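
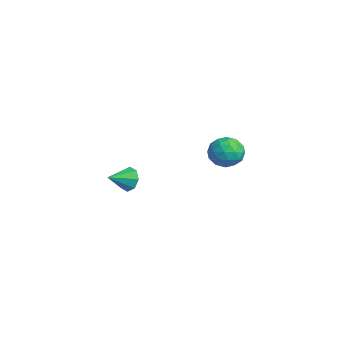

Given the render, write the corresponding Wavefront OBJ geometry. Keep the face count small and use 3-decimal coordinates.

v 0.483 -3.155 -0.178
v 0.847 -3.341 -0.843
v 0.817 -4.345 0.338
v 1.209 -3.071 -0.452
v 1.146 -2.849 0.098
v 0.695 -2.807 0.487
v 0.12 -2.968 0.487
v -0.242 -3.239 0.096
v -0.179 -3.46 -0.454
v 0.272 -3.502 -0.843
v -3.436 3.287 -1.798
v -2.72 4.049 -1.611
v -2.94 2.471 -0.369
v -2.224 3.233 -0.182
v -3.261 3.446 -0.096
v -3.568 3.95 -0.979
v -2.092 2.57 -1.001
v -2.399 3.074 -1.884
v -1.89 3.606 -1.118
v -2.612 4.147 -0.559
v -3.048 2.373 -1.421
v -3.77 2.914 -0.862
v -3.121 3.74 -1.83
v -2.539 2.78 -0.15
v -3.148 2.905 -0.099
v -2.728 3.353 0.01
v -3.62 3.681 -1.458
v -3.199 4.129 -1.348
v -3.517 3.775 -0.458
v -2.461 2.391 -0.632
v -2.04 2.839 -0.522
v -2.932 3.167 -1.99
v -2.512 3.615 -1.881
v -2.143 2.745 -1.522
v -2.213 3.927 -1.43
v -1.921 3.448 -0.591
v -1.844 3.058 -1.072
v -2.024 3.354 -1.591
v -2.638 4.245 -1.102
v -2.346 3.766 -0.262
v -2.956 3.891 -0.211
v -3.136 4.187 -0.73
v -2.15 3.985 -0.812
v -3.314 2.754 -1.718
v -3.022 2.275 -0.878
v -2.524 2.333 -1.25
v -2.704 2.629 -1.769
v -3.739 3.072 -1.389
v -3.447 2.593 -0.55
v -3.636 3.166 -0.389
v -3.816 3.462 -0.908
v -3.51 2.535 -1.168
f 2 1 4
f 2 4 3
f 4 1 5
f 4 5 3
f 5 1 6
f 5 6 3
f 6 1 7
f 6 7 3
f 7 1 8
f 7 8 3
f 8 1 9
f 8 9 3
f 9 1 10
f 9 10 3
f 10 1 2
f 10 2 3
f 11 48 27
f 48 22 51
f 27 51 16
f 48 51 27
f 11 27 23
f 27 16 28
f 23 28 12
f 27 28 23
f 11 23 32
f 23 12 33
f 32 33 18
f 23 33 32
f 11 32 44
f 32 18 47
f 44 47 21
f 32 47 44
f 11 44 48
f 44 21 52
f 48 52 22
f 44 52 48
f 12 28 39
f 28 16 42
f 39 42 20
f 28 42 39
f 16 51 29
f 51 22 50
f 29 50 15
f 51 50 29
f 22 52 49
f 52 21 45
f 49 45 13
f 52 45 49
f 21 47 46
f 47 18 34
f 46 34 17
f 47 34 46
f 18 33 38
f 33 12 35
f 38 35 19
f 33 35 38
f 14 40 26
f 40 20 41
f 26 41 15
f 40 41 26
f 14 26 24
f 26 15 25
f 24 25 13
f 26 25 24
f 14 24 31
f 24 13 30
f 31 30 17
f 24 30 31
f 14 31 36
f 31 17 37
f 36 37 19
f 31 37 36
f 14 36 40
f 36 19 43
f 40 43 20
f 36 43 40
f 15 41 29
f 41 20 42
f 29 42 16
f 41 42 29
f 13 25 49
f 25 15 50
f 49 50 22
f 25 50 49
f 17 30 46
f 30 13 45
f 46 45 21
f 30 45 46
f 19 37 38
f 37 17 34
f 38 34 18
f 37 34 38
f 20 43 39
f 43 19 35
f 39 35 12
f 43 35 39



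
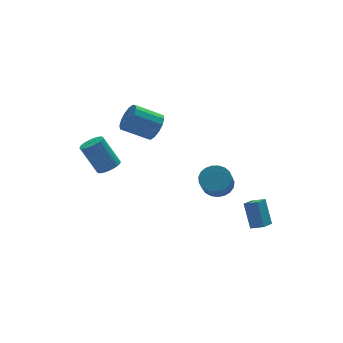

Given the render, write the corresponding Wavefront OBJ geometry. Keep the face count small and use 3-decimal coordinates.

v 2.402 -3.546 -3.855
v 2.445 -2.664 -2.425
v 3.186 -3.014 -4.206
v 3.228 -2.132 -2.776
v 2.932 -4.108 -3.524
v 2.974 -3.226 -2.094
v 3.715 -3.576 -3.875
v 3.758 -2.694 -2.445
v -2.911 3.239 -1.503
v -2.426 3.806 -1.576
v -3.104 4.609 0.149
v -3.589 4.041 0.223
v -2.66 3.912 -1.717
v -3.338 4.715 0.008
v -2.932 3.916 -1.825
v -3.61 4.718 -0.1
v -3.2 3.816 -1.885
v -3.878 4.618 -0.159
v -3.425 3.628 -1.886
v -4.103 4.431 -0.16
v -3.571 3.381 -1.829
v -4.249 4.184 -0.103
v -3.617 3.113 -1.722
v -4.295 3.915 0.004
v -3.555 2.863 -1.581
v -4.234 3.666 0.144
v -3.396 2.671 -1.429
v -4.074 3.474 0.296
v -3.162 2.565 -1.288
v -3.84 3.368 0.437
v -2.89 2.562 -1.18
v -3.568 3.364 0.545
v -2.622 2.662 -1.121
v -3.3 3.464 0.605
v -2.397 2.849 -1.12
v -3.075 3.652 0.606
v -2.251 3.096 -1.177
v -2.929 3.899 0.549
v -2.205 3.365 -1.284
v -2.883 4.167 0.442
v -2.266 3.614 -1.424
v -2.945 4.417 0.301
v 0.602 -3.131 0.098
v 1.314 -2.889 0.575
v 0.869 -3.408 1.5
v 0.158 -3.649 1.022
v 1.086 -2.602 0.626
v 0.641 -3.121 1.551
v 0.774 -2.407 0.586
v 0.329 -2.926 1.511
v 0.433 -2.336 0.462
v -0.012 -2.855 1.387
v 0.121 -2.403 0.274
v -0.324 -2.922 1.199
v -0.108 -2.596 0.056
v -0.553 -3.115 0.981
v -0.214 -2.881 -0.155
v -0.658 -3.4 0.77
v -0.179 -3.209 -0.322
v -0.623 -3.728 0.603
v -0.008 -3.524 -0.417
v -0.453 -4.043 0.508
v 0.267 -3.771 -0.422
v -0.177 -4.289 0.503
v 0.601 -3.907 -0.338
v 0.157 -4.425 0.587
v 0.935 -3.908 -0.179
v 0.491 -4.427 0.746
v 1.212 -3.776 0.028
v 0.767 -4.295 0.953
v 1.383 -3.531 0.248
v 0.938 -4.05 1.173
v 1.419 -3.218 0.441
v 0.974 -3.737 1.366
v -0.586 2.033 1.833
v -0.07 2.126 2.601
v -1.478 2.719 3.475
v -1.994 2.627 2.707
v -0.033 2.549 2.374
v -1.441 3.142 3.248
v -0.144 2.834 2.002
v -1.552 3.427 2.876
v -0.373 2.904 1.585
v -1.781 3.497 2.459
v -0.66 2.741 1.234
v -2.068 3.334 2.108
v -0.926 2.388 1.044
v -2.334 2.981 1.918
v -1.102 1.941 1.065
v -2.51 2.534 1.939
v -1.139 1.518 1.292
v -2.547 2.111 2.166
v -1.028 1.233 1.664
v -2.436 1.826 2.538
v -0.799 1.163 2.081
v -2.207 1.756 2.955
v -0.512 1.326 2.432
v -1.92 1.919 3.306
v -0.246 1.679 2.622
v -1.654 2.272 3.496
f 2 4 1
f 5 2 1
f 1 4 3
f 3 5 1
f 2 8 4
f 6 2 5
f 6 8 2
f 4 8 3
f 7 5 3
f 3 8 7
f 7 6 5
f 8 6 7
f 10 9 13
f 10 13 11
f 11 13 14
f 11 14 12
f 13 9 15
f 13 15 14
f 14 15 16
f 14 16 12
f 15 9 17
f 15 17 16
f 16 17 18
f 16 18 12
f 17 9 19
f 17 19 18
f 18 19 20
f 18 20 12
f 19 9 21
f 19 21 20
f 20 21 22
f 20 22 12
f 21 9 23
f 21 23 22
f 22 23 24
f 22 24 12
f 23 9 25
f 23 25 24
f 24 25 26
f 24 26 12
f 25 9 27
f 25 27 26
f 26 27 28
f 26 28 12
f 27 9 29
f 27 29 28
f 28 29 30
f 28 30 12
f 29 9 31
f 29 31 30
f 30 31 32
f 30 32 12
f 31 9 33
f 31 33 32
f 32 33 34
f 32 34 12
f 33 9 35
f 33 35 34
f 34 35 36
f 34 36 12
f 35 9 37
f 35 37 36
f 36 37 38
f 36 38 12
f 37 9 39
f 37 39 38
f 38 39 40
f 38 40 12
f 39 9 41
f 39 41 40
f 40 41 42
f 40 42 12
f 41 9 10
f 41 10 42
f 42 10 11
f 42 11 12
f 44 43 47
f 44 47 45
f 45 47 48
f 45 48 46
f 47 43 49
f 47 49 48
f 48 49 50
f 48 50 46
f 49 43 51
f 49 51 50
f 50 51 52
f 50 52 46
f 51 43 53
f 51 53 52
f 52 53 54
f 52 54 46
f 53 43 55
f 53 55 54
f 54 55 56
f 54 56 46
f 55 43 57
f 55 57 56
f 56 57 58
f 56 58 46
f 57 43 59
f 57 59 58
f 58 59 60
f 58 60 46
f 59 43 61
f 59 61 60
f 60 61 62
f 60 62 46
f 61 43 63
f 61 63 62
f 62 63 64
f 62 64 46
f 63 43 65
f 63 65 64
f 64 65 66
f 64 66 46
f 65 43 67
f 65 67 66
f 66 67 68
f 66 68 46
f 67 43 69
f 67 69 68
f 68 69 70
f 68 70 46
f 69 43 71
f 69 71 70
f 70 71 72
f 70 72 46
f 71 43 73
f 71 73 72
f 72 73 74
f 72 74 46
f 73 43 44
f 73 44 74
f 74 44 45
f 74 45 46
f 76 75 79
f 76 79 77
f 77 79 80
f 77 80 78
f 79 75 81
f 79 81 80
f 80 81 82
f 80 82 78
f 81 75 83
f 81 83 82
f 82 83 84
f 82 84 78
f 83 75 85
f 83 85 84
f 84 85 86
f 84 86 78
f 85 75 87
f 85 87 86
f 86 87 88
f 86 88 78
f 87 75 89
f 87 89 88
f 88 89 90
f 88 90 78
f 89 75 91
f 89 91 90
f 90 91 92
f 90 92 78
f 91 75 93
f 91 93 92
f 92 93 94
f 92 94 78
f 93 75 95
f 93 95 94
f 94 95 96
f 94 96 78
f 95 75 97
f 95 97 96
f 96 97 98
f 96 98 78
f 97 75 99
f 97 99 98
f 98 99 100
f 98 100 78
f 99 75 76
f 99 76 100
f 100 76 77
f 100 77 78



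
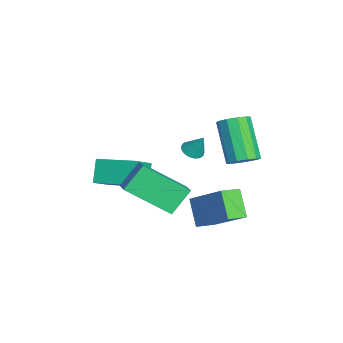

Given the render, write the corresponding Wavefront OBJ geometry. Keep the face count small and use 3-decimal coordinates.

v 2.586 -0.067 -3.579
v 1.737 -0.284 -2.592
v 3.803 1.054 -2.286
v 2.954 0.837 -1.299
v 3.026 -0.797 -3.361
v 2.177 -1.014 -2.374
v 4.243 0.324 -2.068
v 3.394 0.107 -1.081
v -1.624 -3.952 -2.733
v -0.697 -4.567 -1.951
v -0.877 -2.386 -2.387
v 0.051 -3.001 -1.605
v -0.931 -4.079 -3.655
v -0.003 -4.694 -2.873
v -0.183 -2.513 -3.309
v 0.744 -3.128 -2.527
v -0.683 -0.769 -1.509
v -0.221 -0.722 -1.694
v -0.357 -0.351 -0.591
v -0.327 -0.515 -1.751
v -0.514 -0.366 -1.752
v -0.74 -0.31 -1.698
v -0.953 -0.358 -1.6
v -1.104 -0.501 -1.481
v -1.159 -0.705 -1.369
v -1.104 -0.924 -1.289
v -0.953 -1.107 -1.259
v -0.741 -1.213 -1.286
v -0.514 -1.217 -1.365
v -0.327 -1.119 -1.476
v -0.221 -0.94 -1.595
v 3.079 -1.884 -2.335
v 2.826 -3.648 -1.097
v 2.552 -1.152 -1.398
v 2.3 -2.916 -0.161
v 3.94 -1.744 -1.959
v 3.688 -3.508 -0.722
v 3.414 -1.012 -1.023
v 3.161 -2.776 0.215
v 1.722 1.055 -0.582
v 2.22 0.761 -0.244
v 0.976 0.43 1.3
v 0.478 0.725 0.962
v 2.225 1.165 -0.153
v 0.981 0.834 1.391
v 2.038 1.527 -0.226
v 0.794 1.197 1.318
v 1.73 1.709 -0.435
v 0.486 1.379 1.109
v 1.419 1.641 -0.7
v 0.176 1.311 0.844
v 1.224 1.35 -0.92
v -0.02 1.019 0.624
v 1.219 0.946 -1.011
v -0.025 0.615 0.533
v 1.406 0.583 -0.938
v 0.162 0.253 0.606
v 1.714 0.401 -0.729
v 0.47 0.071 0.815
v 2.024 0.469 -0.464
v 0.781 0.139 1.08
f 2 4 1
f 5 2 1
f 1 4 3
f 3 5 1
f 2 8 4
f 6 2 5
f 6 8 2
f 4 8 3
f 7 5 3
f 3 8 7
f 7 6 5
f 8 6 7
f 10 12 9
f 13 10 9
f 9 12 11
f 11 13 9
f 10 16 12
f 14 10 13
f 14 16 10
f 12 16 11
f 15 13 11
f 11 16 15
f 15 14 13
f 16 14 15
f 18 17 20
f 18 20 19
f 20 17 21
f 20 21 19
f 21 17 22
f 21 22 19
f 22 17 23
f 22 23 19
f 23 17 24
f 23 24 19
f 24 17 25
f 24 25 19
f 25 17 26
f 25 26 19
f 26 17 27
f 26 27 19
f 27 17 28
f 27 28 19
f 28 17 29
f 28 29 19
f 29 17 30
f 29 30 19
f 30 17 31
f 30 31 19
f 31 17 18
f 31 18 19
f 33 35 32
f 36 33 32
f 32 35 34
f 34 36 32
f 33 39 35
f 37 33 36
f 37 39 33
f 35 39 34
f 38 36 34
f 34 39 38
f 38 37 36
f 39 37 38
f 41 40 44
f 41 44 42
f 42 44 45
f 42 45 43
f 44 40 46
f 44 46 45
f 45 46 47
f 45 47 43
f 46 40 48
f 46 48 47
f 47 48 49
f 47 49 43
f 48 40 50
f 48 50 49
f 49 50 51
f 49 51 43
f 50 40 52
f 50 52 51
f 51 52 53
f 51 53 43
f 52 40 54
f 52 54 53
f 53 54 55
f 53 55 43
f 54 40 56
f 54 56 55
f 55 56 57
f 55 57 43
f 56 40 58
f 56 58 57
f 57 58 59
f 57 59 43
f 58 40 60
f 58 60 59
f 59 60 61
f 59 61 43
f 60 40 41
f 60 41 61
f 61 41 42
f 61 42 43



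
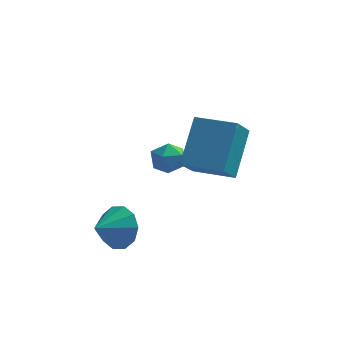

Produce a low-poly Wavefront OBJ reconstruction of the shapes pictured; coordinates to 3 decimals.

v -3.036 -2.709 -4.164
v -2.469 -2.701 -3.39
v -3.744 -3.551 -3.636
v -2.893 -2.294 -3.31
v -3.373 -2.046 -3.556
v -3.723 -2.051 -4.034
v -3.812 -2.307 -4.562
v -3.604 -2.717 -4.938
v -3.179 -3.123 -5.018
v -2.7 -3.372 -4.771
v -2.349 -3.367 -4.293
v -2.261 -3.11 -3.765
v -0.858 -2.628 -0.632
v -0.554 -1.165 0.872
v -0.534 -1.684 -1.615
v -0.231 -0.222 -0.111
v 0.711 -3.058 -0.529
v 1.014 -1.596 0.975
v 1.034 -2.115 -1.512
v 1.338 -0.652 -0.008
v -2.084 1.771 -2.826
v -1.669 1.673 -3.465
v -1.951 0.567 -2.555
v -1.536 0.469 -3.194
v -1.251 0.876 -2.609
v -1.333 1.621 -2.777
v -2.287 0.619 -3.243
v -2.369 1.364 -3.411
v -1.795 0.961 -3.722
v -1.154 1.12 -3.33
v -2.466 1.12 -2.69
v -1.825 1.279 -2.298
f 2 1 4
f 2 4 3
f 4 1 5
f 4 5 3
f 5 1 6
f 5 6 3
f 6 1 7
f 6 7 3
f 7 1 8
f 7 8 3
f 8 1 9
f 8 9 3
f 9 1 10
f 9 10 3
f 10 1 11
f 10 11 3
f 11 1 12
f 11 12 3
f 12 1 2
f 12 2 3
f 14 16 13
f 17 14 13
f 13 16 15
f 15 17 13
f 14 20 16
f 18 14 17
f 18 20 14
f 16 20 15
f 19 17 15
f 15 20 19
f 19 18 17
f 20 18 19
f 21 32 26
f 21 26 22
f 21 22 28
f 21 28 31
f 21 31 32
f 22 26 30
f 26 32 25
f 32 31 23
f 31 28 27
f 28 22 29
f 24 30 25
f 24 25 23
f 24 23 27
f 24 27 29
f 24 29 30
f 25 30 26
f 23 25 32
f 27 23 31
f 29 27 28
f 30 29 22



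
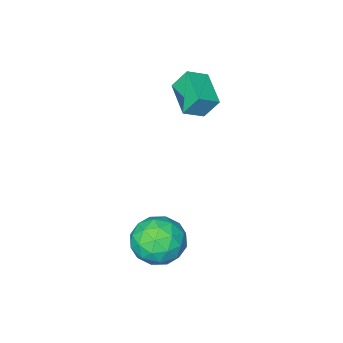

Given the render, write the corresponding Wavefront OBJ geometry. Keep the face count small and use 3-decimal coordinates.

v -3.932 -2.825 0.689
v -4.403 -2.349 1.721
v -3.358 -1.172 0.188
v -3.829 -0.696 1.22
v -2.951 -3.004 1.22
v -3.422 -2.528 2.252
v -2.377 -1.351 0.719
v -2.848 -0.875 1.751
v 1.099 3.454 -2.807
v 2.316 3.134 -2.89
v 0.564 1.566 -3.37
v 1.781 1.246 -3.453
v 1.266 1.477 -2.325
v 1.596 2.644 -1.977
v 1.284 2.056 -4.283
v 1.614 3.223 -3.935
v 2.431 2.27 -3.802
v 2.419 1.912 -2.592
v 0.461 2.788 -3.668
v 0.449 2.43 -2.458
v 1.754 3.46 -2.799
v 1.126 1.24 -3.461
v 0.823 1.376 -2.798
v 1.538 1.188 -2.847
v 1.331 3.172 -2.262
v 2.047 2.984 -2.311
v 1.429 2.01 -1.979
v 0.833 1.716 -3.949
v 1.549 1.528 -3.998
v 1.342 3.512 -3.413
v 2.057 3.324 -3.462
v 1.451 2.69 -4.281
v 2.537 2.764 -3.384
v 2.223 1.654 -3.715
v 1.931 2.13 -4.203
v 2.125 2.816 -3.998
v 2.531 2.554 -2.673
v 2.216 1.444 -3.004
v 1.913 1.58 -2.341
v 2.107 2.266 -2.136
v 2.598 2.046 -3.209
v 0.664 3.256 -3.256
v 0.349 2.146 -3.587
v 0.773 2.434 -4.124
v 0.967 3.12 -3.919
v 0.657 3.046 -2.545
v 0.343 1.936 -2.876
v 0.755 1.884 -2.262
v 0.949 2.57 -2.057
v 0.282 2.654 -3.051
f 2 4 1
f 5 2 1
f 1 4 3
f 3 5 1
f 2 8 4
f 6 2 5
f 6 8 2
f 4 8 3
f 7 5 3
f 3 8 7
f 7 6 5
f 8 6 7
f 9 46 25
f 46 20 49
f 25 49 14
f 46 49 25
f 9 25 21
f 25 14 26
f 21 26 10
f 25 26 21
f 9 21 30
f 21 10 31
f 30 31 16
f 21 31 30
f 9 30 42
f 30 16 45
f 42 45 19
f 30 45 42
f 9 42 46
f 42 19 50
f 46 50 20
f 42 50 46
f 10 26 37
f 26 14 40
f 37 40 18
f 26 40 37
f 14 49 27
f 49 20 48
f 27 48 13
f 49 48 27
f 20 50 47
f 50 19 43
f 47 43 11
f 50 43 47
f 19 45 44
f 45 16 32
f 44 32 15
f 45 32 44
f 16 31 36
f 31 10 33
f 36 33 17
f 31 33 36
f 12 38 24
f 38 18 39
f 24 39 13
f 38 39 24
f 12 24 22
f 24 13 23
f 22 23 11
f 24 23 22
f 12 22 29
f 22 11 28
f 29 28 15
f 22 28 29
f 12 29 34
f 29 15 35
f 34 35 17
f 29 35 34
f 12 34 38
f 34 17 41
f 38 41 18
f 34 41 38
f 13 39 27
f 39 18 40
f 27 40 14
f 39 40 27
f 11 23 47
f 23 13 48
f 47 48 20
f 23 48 47
f 15 28 44
f 28 11 43
f 44 43 19
f 28 43 44
f 17 35 36
f 35 15 32
f 36 32 16
f 35 32 36
f 18 41 37
f 41 17 33
f 37 33 10
f 41 33 37



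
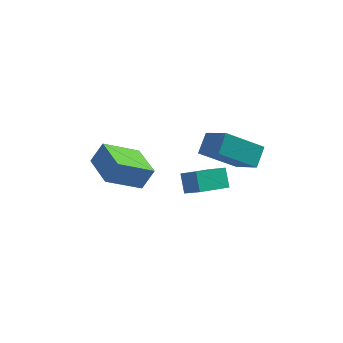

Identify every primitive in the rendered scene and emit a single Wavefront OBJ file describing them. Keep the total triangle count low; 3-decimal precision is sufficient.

v -1.462 2.958 -2.088
v -0.784 2.665 -1.687
v -0.623 4.264 -2.551
v 0.054 3.971 -2.151
v -1.194 2.509 -2.869
v -0.517 2.216 -2.469
v -0.356 3.815 -3.333
v 0.322 3.522 -2.932
v -4.612 1.613 -1.035
v -4.188 1.849 -0.15
v -3.473 2.54 -1.829
v -3.048 2.776 -0.944
v -3.632 0.304 -1.156
v -3.207 0.54 -0.271
v -2.492 1.231 -1.95
v -2.068 1.467 -1.065
v 0.633 3.293 -1.547
v -0.657 2.49 -0.491
v 0.748 4.018 -0.854
v -0.541 3.216 0.202
v 1.581 2.564 -0.942
v 0.292 1.762 0.114
v 1.697 3.29 -0.249
v 0.407 2.487 0.807
f 2 4 1
f 5 2 1
f 1 4 3
f 3 5 1
f 2 8 4
f 6 2 5
f 6 8 2
f 4 8 3
f 7 5 3
f 3 8 7
f 7 6 5
f 8 6 7
f 10 12 9
f 13 10 9
f 9 12 11
f 11 13 9
f 10 16 12
f 14 10 13
f 14 16 10
f 12 16 11
f 15 13 11
f 11 16 15
f 15 14 13
f 16 14 15
f 18 20 17
f 21 18 17
f 17 20 19
f 19 21 17
f 18 24 20
f 22 18 21
f 22 24 18
f 20 24 19
f 23 21 19
f 19 24 23
f 23 22 21
f 24 22 23



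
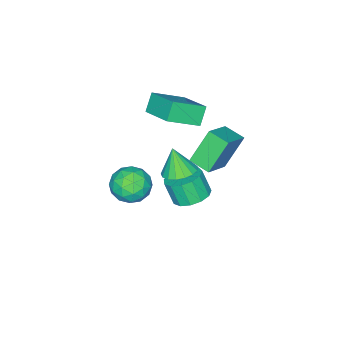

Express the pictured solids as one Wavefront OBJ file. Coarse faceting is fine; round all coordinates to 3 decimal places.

v -0.598 -1.254 -3.889
v 0.42 -1.2 -3.86
v 0.416 -1.792 -2.603
v -0.602 -1.846 -2.631
v 0.225 -0.711 -3.631
v 0.222 -1.302 -2.373
v -0.231 -0.394 -3.483
v -0.234 -0.985 -2.225
v -0.803 -0.35 -3.464
v -0.807 -0.942 -2.206
v -1.311 -0.593 -3.58
v -1.315 -1.185 -2.322
v -1.592 -1.046 -3.794
v -1.596 -1.638 -2.536
v -1.558 -1.565 -4.038
v -1.562 -2.157 -2.781
v -1.219 -1.986 -4.235
v -1.223 -2.578 -2.977
v -0.683 -2.174 -4.322
v -0.686 -2.766 -3.064
v -0.12 -2.07 -4.271
v -0.123 -2.662 -3.013
v 0.291 -1.707 -4.099
v 0.288 -2.299 -2.841
v 0.046 0.051 0.805
v -0.998 0.4 2.474
v 0.032 1.175 0.561
v -1.012 1.524 2.23
v 1.632 0.276 1.75
v 0.588 0.625 3.419
v 1.618 1.4 1.506
v 0.574 1.749 3.175
v 2.319 -1.418 -0.703
v 3.299 -1.379 -1.21
v 2.781 -2.961 0.07
v 3.761 -2.922 -0.437
v 3.524 -2.197 0.361
v 3.238 -1.244 -0.116
v 2.842 -3.096 -1.024
v 2.556 -2.143 -1.501
v 3.622 -2.416 -1.409
v 4.043 -1.861 -0.553
v 2.037 -2.479 -0.587
v 2.458 -1.924 0.269
v 2.768 -1.263 -1.024
v 3.312 -3.077 -0.116
v 3.173 -2.651 0.354
v 3.748 -2.628 0.055
v 2.733 -1.184 -0.381
v 3.308 -1.161 -0.68
v 3.441 -1.642 0.244
v 2.772 -3.179 -0.46
v 3.347 -3.156 -0.759
v 2.332 -1.712 -1.195
v 2.907 -1.689 -1.494
v 2.639 -2.698 -1.384
v 3.534 -1.85 -1.439
v 3.806 -2.756 -0.985
v 3.265 -2.859 -1.33
v 3.097 -2.298 -1.611
v 3.782 -1.523 -0.936
v 4.053 -2.43 -0.482
v 3.914 -2.004 -0.012
v 3.746 -1.444 -0.293
v 3.972 -2.133 -1.053
v 2.027 -1.91 -0.658
v 2.298 -2.817 -0.204
v 2.334 -2.896 -0.847
v 2.166 -2.336 -1.128
v 2.274 -1.584 -0.155
v 2.546 -2.49 0.299
v 2.983 -2.042 0.471
v 2.815 -1.481 0.19
v 2.108 -2.207 -0.087
v -0.944 -4.043 2.604
v -0.294 -2.212 3.402
v -2.394 -3.125 1.678
v -1.744 -1.294 2.476
v -0.256 -3.886 1.684
v 0.394 -2.055 2.482
v -1.706 -2.968 0.758
v -1.056 -1.137 1.556
v 3.088 0.812 2.408
v 3.552 1.506 2.688
v 2.992 0.328 3.772
v 3.153 1.638 2.706
v 2.738 1.581 2.657
v 2.404 1.347 2.55
v 2.227 0.992 2.411
v 2.247 0.595 2.272
v 2.459 0.248 2.163
v 2.816 0.03 2.111
v 3.235 -0.008 2.127
v 3.621 0.141 2.207
v 3.884 0.444 2.334
v 3.965 0.832 2.477
v 3.846 1.215 2.605
f 2 1 5
f 2 5 3
f 3 5 6
f 3 6 4
f 5 1 7
f 5 7 6
f 6 7 8
f 6 8 4
f 7 1 9
f 7 9 8
f 8 9 10
f 8 10 4
f 9 1 11
f 9 11 10
f 10 11 12
f 10 12 4
f 11 1 13
f 11 13 12
f 12 13 14
f 12 14 4
f 13 1 15
f 13 15 14
f 14 15 16
f 14 16 4
f 15 1 17
f 15 17 16
f 16 17 18
f 16 18 4
f 17 1 19
f 17 19 18
f 18 19 20
f 18 20 4
f 19 1 21
f 19 21 20
f 20 21 22
f 20 22 4
f 21 1 23
f 21 23 22
f 22 23 24
f 22 24 4
f 23 1 2
f 23 2 24
f 24 2 3
f 24 3 4
f 26 28 25
f 29 26 25
f 25 28 27
f 27 29 25
f 26 32 28
f 30 26 29
f 30 32 26
f 28 32 27
f 31 29 27
f 27 32 31
f 31 30 29
f 32 30 31
f 33 70 49
f 70 44 73
f 49 73 38
f 70 73 49
f 33 49 45
f 49 38 50
f 45 50 34
f 49 50 45
f 33 45 54
f 45 34 55
f 54 55 40
f 45 55 54
f 33 54 66
f 54 40 69
f 66 69 43
f 54 69 66
f 33 66 70
f 66 43 74
f 70 74 44
f 66 74 70
f 34 50 61
f 50 38 64
f 61 64 42
f 50 64 61
f 38 73 51
f 73 44 72
f 51 72 37
f 73 72 51
f 44 74 71
f 74 43 67
f 71 67 35
f 74 67 71
f 43 69 68
f 69 40 56
f 68 56 39
f 69 56 68
f 40 55 60
f 55 34 57
f 60 57 41
f 55 57 60
f 36 62 48
f 62 42 63
f 48 63 37
f 62 63 48
f 36 48 46
f 48 37 47
f 46 47 35
f 48 47 46
f 36 46 53
f 46 35 52
f 53 52 39
f 46 52 53
f 36 53 58
f 53 39 59
f 58 59 41
f 53 59 58
f 36 58 62
f 58 41 65
f 62 65 42
f 58 65 62
f 37 63 51
f 63 42 64
f 51 64 38
f 63 64 51
f 35 47 71
f 47 37 72
f 71 72 44
f 47 72 71
f 39 52 68
f 52 35 67
f 68 67 43
f 52 67 68
f 41 59 60
f 59 39 56
f 60 56 40
f 59 56 60
f 42 65 61
f 65 41 57
f 61 57 34
f 65 57 61
f 76 78 75
f 79 76 75
f 75 78 77
f 77 79 75
f 76 82 78
f 80 76 79
f 80 82 76
f 78 82 77
f 81 79 77
f 77 82 81
f 81 80 79
f 82 80 81
f 84 83 86
f 84 86 85
f 86 83 87
f 86 87 85
f 87 83 88
f 87 88 85
f 88 83 89
f 88 89 85
f 89 83 90
f 89 90 85
f 90 83 91
f 90 91 85
f 91 83 92
f 91 92 85
f 92 83 93
f 92 93 85
f 93 83 94
f 93 94 85
f 94 83 95
f 94 95 85
f 95 83 96
f 95 96 85
f 96 83 97
f 96 97 85
f 97 83 84
f 97 84 85



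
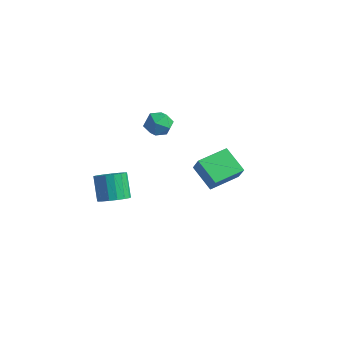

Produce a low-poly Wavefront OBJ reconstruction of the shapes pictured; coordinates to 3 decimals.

v 1.998 -0.309 -1.13
v 2.466 -0.522 -0.308
v 2.378 1.164 -0.965
v 2.846 0.951 -0.143
v 3.174 -0.531 -1.857
v 3.642 -0.744 -1.035
v 3.554 0.942 -1.692
v 4.022 0.729 -0.87
v -1.576 -1.593 -4.473
v -0.93 -1.25 -4.234
v -1.597 -0.764 -3.128
v -2.244 -1.107 -3.367
v -1.093 -0.995 -4.444
v -1.76 -0.509 -3.338
v -1.366 -0.877 -4.661
v -2.033 -0.39 -3.555
v -1.688 -0.923 -4.835
v -2.355 -0.436 -3.729
v -1.984 -1.122 -4.926
v -2.651 -0.636 -3.82
v -2.187 -1.43 -4.913
v -2.854 -0.944 -3.807
v -2.25 -1.775 -4.799
v -2.917 -1.288 -3.694
v -2.158 -2.078 -4.611
v -2.826 -1.592 -3.505
v -1.934 -2.27 -4.391
v -2.601 -1.784 -3.285
v -1.627 -2.307 -4.19
v -2.295 -1.821 -3.084
v -1.309 -2.181 -4.053
v -1.977 -1.695 -2.947
v -1.052 -1.92 -4.013
v -1.72 -1.433 -2.907
v -0.915 -1.584 -4.078
v -1.583 -1.098 -2.972
v -3.506 2.815 -2.407
v -3.098 3.371 -2.026
v -2.422 2.189 -2.654
v -2.014 2.745 -2.273
v -2.489 2.261 -1.872
v -3.159 2.648 -1.719
v -2.361 2.912 -2.961
v -3.031 3.299 -2.808
v -2.39 3.432 -2.369
v -2.469 3.029 -1.695
v -3.051 2.531 -2.985
v -3.13 2.128 -2.311
f 2 4 1
f 5 2 1
f 1 4 3
f 3 5 1
f 2 8 4
f 6 2 5
f 6 8 2
f 4 8 3
f 7 5 3
f 3 8 7
f 7 6 5
f 8 6 7
f 10 9 13
f 10 13 11
f 11 13 14
f 11 14 12
f 13 9 15
f 13 15 14
f 14 15 16
f 14 16 12
f 15 9 17
f 15 17 16
f 16 17 18
f 16 18 12
f 17 9 19
f 17 19 18
f 18 19 20
f 18 20 12
f 19 9 21
f 19 21 20
f 20 21 22
f 20 22 12
f 21 9 23
f 21 23 22
f 22 23 24
f 22 24 12
f 23 9 25
f 23 25 24
f 24 25 26
f 24 26 12
f 25 9 27
f 25 27 26
f 26 27 28
f 26 28 12
f 27 9 29
f 27 29 28
f 28 29 30
f 28 30 12
f 29 9 31
f 29 31 30
f 30 31 32
f 30 32 12
f 31 9 33
f 31 33 32
f 32 33 34
f 32 34 12
f 33 9 35
f 33 35 34
f 34 35 36
f 34 36 12
f 35 9 10
f 35 10 36
f 36 10 11
f 36 11 12
f 37 48 42
f 37 42 38
f 37 38 44
f 37 44 47
f 37 47 48
f 38 42 46
f 42 48 41
f 48 47 39
f 47 44 43
f 44 38 45
f 40 46 41
f 40 41 39
f 40 39 43
f 40 43 45
f 40 45 46
f 41 46 42
f 39 41 48
f 43 39 47
f 45 43 44
f 46 45 38



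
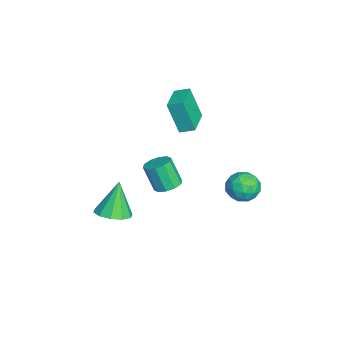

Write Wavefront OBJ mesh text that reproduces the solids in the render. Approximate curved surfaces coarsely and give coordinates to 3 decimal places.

v 3.504 -0.997 1.032
v 4.253 -1.092 1.181
v 3.886 -1.657 2.676
v 3.136 -1.563 2.528
v 4.131 -0.653 1.317
v 3.763 -1.218 2.812
v 3.769 -0.345 1.344
v 3.401 -0.91 2.839
v 3.306 -0.287 1.252
v 2.938 -0.852 2.748
v 2.918 -0.499 1.077
v 2.551 -1.065 2.572
v 2.754 -0.903 0.884
v 2.387 -1.468 2.379
v 2.877 -1.342 0.748
v 2.509 -1.907 2.243
v 3.239 -1.65 0.721
v 2.871 -2.215 2.216
v 3.702 -1.708 0.812
v 3.334 -2.273 2.308
v 4.089 -1.495 0.988
v 3.722 -2.061 2.483
v 2.294 3.77 0.27
v 3.07 3.226 0.586
v 1.73 2.494 -0.546
v 2.506 1.95 -0.23
v 1.802 2.238 0.417
v 2.151 3.026 0.921
v 2.649 2.694 -0.881
v 2.998 3.482 -0.377
v 3.29 2.56 -0.126
v 2.766 2.279 0.676
v 2.034 3.441 -0.636
v 1.51 3.16 0.166
v 2.732 3.61 0.5
v 2.068 2.11 -0.46
v 1.655 2.279 -0.079
v 2.111 1.959 0.106
v 2.191 3.493 0.697
v 2.647 3.173 0.882
v 1.902 2.592 0.783
v 2.153 2.547 -0.842
v 2.609 2.227 -0.657
v 2.689 3.761 -0.066
v 3.145 3.441 0.119
v 2.898 3.128 -0.743
v 3.317 2.899 0.266
v 2.985 2.149 -0.213
v 3.069 2.586 -0.596
v 3.274 3.05 -0.299
v 3.009 2.733 0.738
v 2.677 1.983 0.259
v 2.263 2.153 0.639
v 2.468 2.616 0.936
v 3.138 2.342 0.32
v 2.123 3.737 -0.219
v 1.791 2.987 -0.698
v 2.332 3.104 -0.896
v 2.537 3.567 -0.599
v 1.815 3.571 0.253
v 1.483 2.821 -0.226
v 1.526 2.67 0.339
v 1.731 3.134 0.636
v 1.662 3.378 -0.28
v 1.177 -3.94 -3.187
v 1.89 -4.628 -2.81
v 0.443 -3.6 -1.173
v 2.164 -4.033 -2.811
v 2.06 -3.402 -2.956
v 1.62 -2.977 -3.188
v 1.01 -2.92 -3.42
v 0.463 -3.253 -3.563
v 0.19 -3.848 -3.562
v 0.293 -4.478 -3.418
v 0.734 -4.903 -3.185
v 1.344 -4.961 -2.953
v -1.293 -0.048 2.706
v -1.594 -0.694 4.628
v -1.14 0.775 3.007
v -1.44 0.129 4.929
v 0.46 -0.429 2.851
v 0.16 -1.075 4.773
v 0.614 0.394 3.152
v 0.313 -0.252 5.074
f 2 1 5
f 2 5 3
f 3 5 6
f 3 6 4
f 5 1 7
f 5 7 6
f 6 7 8
f 6 8 4
f 7 1 9
f 7 9 8
f 8 9 10
f 8 10 4
f 9 1 11
f 9 11 10
f 10 11 12
f 10 12 4
f 11 1 13
f 11 13 12
f 12 13 14
f 12 14 4
f 13 1 15
f 13 15 14
f 14 15 16
f 14 16 4
f 15 1 17
f 15 17 16
f 16 17 18
f 16 18 4
f 17 1 19
f 17 19 18
f 18 19 20
f 18 20 4
f 19 1 21
f 19 21 20
f 20 21 22
f 20 22 4
f 21 1 2
f 21 2 22
f 22 2 3
f 22 3 4
f 23 60 39
f 60 34 63
f 39 63 28
f 60 63 39
f 23 39 35
f 39 28 40
f 35 40 24
f 39 40 35
f 23 35 44
f 35 24 45
f 44 45 30
f 35 45 44
f 23 44 56
f 44 30 59
f 56 59 33
f 44 59 56
f 23 56 60
f 56 33 64
f 60 64 34
f 56 64 60
f 24 40 51
f 40 28 54
f 51 54 32
f 40 54 51
f 28 63 41
f 63 34 62
f 41 62 27
f 63 62 41
f 34 64 61
f 64 33 57
f 61 57 25
f 64 57 61
f 33 59 58
f 59 30 46
f 58 46 29
f 59 46 58
f 30 45 50
f 45 24 47
f 50 47 31
f 45 47 50
f 26 52 38
f 52 32 53
f 38 53 27
f 52 53 38
f 26 38 36
f 38 27 37
f 36 37 25
f 38 37 36
f 26 36 43
f 36 25 42
f 43 42 29
f 36 42 43
f 26 43 48
f 43 29 49
f 48 49 31
f 43 49 48
f 26 48 52
f 48 31 55
f 52 55 32
f 48 55 52
f 27 53 41
f 53 32 54
f 41 54 28
f 53 54 41
f 25 37 61
f 37 27 62
f 61 62 34
f 37 62 61
f 29 42 58
f 42 25 57
f 58 57 33
f 42 57 58
f 31 49 50
f 49 29 46
f 50 46 30
f 49 46 50
f 32 55 51
f 55 31 47
f 51 47 24
f 55 47 51
f 66 65 68
f 66 68 67
f 68 65 69
f 68 69 67
f 69 65 70
f 69 70 67
f 70 65 71
f 70 71 67
f 71 65 72
f 71 72 67
f 72 65 73
f 72 73 67
f 73 65 74
f 73 74 67
f 74 65 75
f 74 75 67
f 75 65 76
f 75 76 67
f 76 65 66
f 76 66 67
f 78 80 77
f 81 78 77
f 77 80 79
f 79 81 77
f 78 84 80
f 82 78 81
f 82 84 78
f 80 84 79
f 83 81 79
f 79 84 83
f 83 82 81
f 84 82 83



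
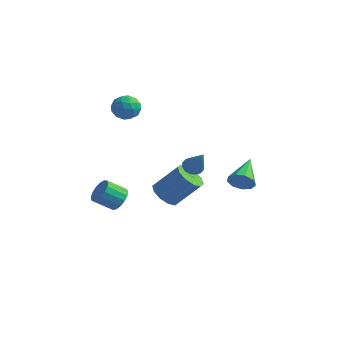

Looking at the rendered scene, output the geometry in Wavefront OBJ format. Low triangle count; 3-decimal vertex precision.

v -1.067 -1.502 -3.012
v -0.513 -1.579 -2.513
v -1.258 -2.254 -1.788
v -1.813 -2.178 -2.288
v -0.682 -1.28 -2.409
v -1.427 -1.955 -1.684
v -0.939 -1.032 -2.443
v -1.685 -1.707 -1.718
v -1.226 -0.892 -2.607
v -1.971 -1.567 -1.882
v -1.476 -0.891 -2.864
v -2.222 -1.567 -2.139
v -1.633 -1.031 -3.155
v -2.378 -1.707 -2.43
v -1.66 -1.279 -3.414
v -2.406 -1.954 -2.689
v -1.551 -1.577 -3.58
v -2.297 -2.253 -2.855
v -1.332 -1.859 -3.617
v -2.077 -2.534 -2.892
v -1.052 -2.059 -3.515
v -1.797 -2.734 -2.79
v -0.775 -2.131 -3.298
v -1.52 -2.807 -2.573
v -0.565 -2.059 -3.016
v -1.311 -2.735 -2.291
v -0.471 -1.86 -2.732
v -1.216 -2.536 -2.007
v -2.18 1.328 2.543
v -1.453 0.981 2.744
v -2.667 0.119 2.216
v -1.94 -0.228 2.417
v -2.425 0.092 3.01
v -2.124 0.84 3.212
v -1.996 0.26 1.748
v -1.695 1.008 1.95
v -1.339 0.321 2.252
v -1.604 0.217 3.033
v -2.516 0.883 1.927
v -2.781 0.779 2.708
v -1.774 1.261 2.672
v -2.346 -0.161 2.288
v -2.631 0.027 2.637
v -2.204 -0.177 2.755
v -2.168 1.178 2.947
v -1.741 0.974 3.065
v -2.312 0.451 3.222
v -2.379 0.126 1.895
v -1.952 -0.078 2.013
v -1.916 1.277 2.205
v -1.489 1.073 2.323
v -1.808 0.649 1.738
v -1.279 0.669 2.501
v -1.565 -0.042 2.309
v -1.599 0.245 1.916
v -1.422 0.685 2.034
v -1.435 0.608 2.96
v -1.721 -0.103 2.768
v -2.006 0.085 3.117
v -1.829 0.525 3.235
v -1.368 0.22 2.671
v -2.399 1.203 2.192
v -2.685 0.492 2
v -2.291 0.575 1.725
v -2.114 1.015 1.843
v -2.555 1.142 2.651
v -2.841 0.431 2.459
v -2.698 0.415 2.926
v -2.521 0.855 3.044
v -2.752 0.88 2.289
v 1.812 0.908 -0.794
v 2.163 0.603 -1.157
v 2.788 0.352 0.614
v 2.291 0.88 -1.137
v 2.291 1.164 -1.024
v 2.162 1.379 -0.85
v 1.94 1.468 -0.661
v 1.683 1.407 -0.507
v 1.461 1.212 -0.43
v 1.333 0.935 -0.45
v 1.333 0.652 -0.563
v 1.462 0.436 -0.737
v 1.685 0.347 -0.926
v 1.941 0.408 -1.08
v -1.06 2.606 -4.66
v -0.441 1.948 -4.831
v 0.699 2.636 -3.352
v 0.08 3.294 -3.18
v -0.306 2.401 -5.145
v 0.834 3.089 -3.666
v -0.459 2.933 -5.275
v 0.681 3.621 -3.796
v -0.842 3.34 -5.169
v 0.298 4.028 -3.69
v -1.308 3.467 -4.869
v -0.168 4.155 -3.39
v -1.679 3.264 -4.488
v -0.539 3.952 -3.009
v -1.814 2.811 -4.174
v -0.674 3.499 -2.695
v -1.661 2.279 -4.044
v -0.521 2.967 -2.565
v -1.278 1.872 -4.15
v -0.138 2.56 -2.671
v -0.812 1.745 -4.45
v 0.328 2.433 -2.971
v 4.007 1.995 -1.772
v 4.378 2.357 -2.329
v 3.493 3.665 -1.028
v 3.885 2.269 -2.471
v 3.45 2.052 -2.286
v 3.276 1.809 -1.861
v 3.443 1.653 -1.395
v 3.875 1.656 -1.105
v 4.368 1.818 -1.127
v 4.693 2.063 -1.452
v 4.697 2.276 -1.926
f 2 1 5
f 2 5 3
f 3 5 6
f 3 6 4
f 5 1 7
f 5 7 6
f 6 7 8
f 6 8 4
f 7 1 9
f 7 9 8
f 8 9 10
f 8 10 4
f 9 1 11
f 9 11 10
f 10 11 12
f 10 12 4
f 11 1 13
f 11 13 12
f 12 13 14
f 12 14 4
f 13 1 15
f 13 15 14
f 14 15 16
f 14 16 4
f 15 1 17
f 15 17 16
f 16 17 18
f 16 18 4
f 17 1 19
f 17 19 18
f 18 19 20
f 18 20 4
f 19 1 21
f 19 21 20
f 20 21 22
f 20 22 4
f 21 1 23
f 21 23 22
f 22 23 24
f 22 24 4
f 23 1 25
f 23 25 24
f 24 25 26
f 24 26 4
f 25 1 27
f 25 27 26
f 26 27 28
f 26 28 4
f 27 1 2
f 27 2 28
f 28 2 3
f 28 3 4
f 29 66 45
f 66 40 69
f 45 69 34
f 66 69 45
f 29 45 41
f 45 34 46
f 41 46 30
f 45 46 41
f 29 41 50
f 41 30 51
f 50 51 36
f 41 51 50
f 29 50 62
f 50 36 65
f 62 65 39
f 50 65 62
f 29 62 66
f 62 39 70
f 66 70 40
f 62 70 66
f 30 46 57
f 46 34 60
f 57 60 38
f 46 60 57
f 34 69 47
f 69 40 68
f 47 68 33
f 69 68 47
f 40 70 67
f 70 39 63
f 67 63 31
f 70 63 67
f 39 65 64
f 65 36 52
f 64 52 35
f 65 52 64
f 36 51 56
f 51 30 53
f 56 53 37
f 51 53 56
f 32 58 44
f 58 38 59
f 44 59 33
f 58 59 44
f 32 44 42
f 44 33 43
f 42 43 31
f 44 43 42
f 32 42 49
f 42 31 48
f 49 48 35
f 42 48 49
f 32 49 54
f 49 35 55
f 54 55 37
f 49 55 54
f 32 54 58
f 54 37 61
f 58 61 38
f 54 61 58
f 33 59 47
f 59 38 60
f 47 60 34
f 59 60 47
f 31 43 67
f 43 33 68
f 67 68 40
f 43 68 67
f 35 48 64
f 48 31 63
f 64 63 39
f 48 63 64
f 37 55 56
f 55 35 52
f 56 52 36
f 55 52 56
f 38 61 57
f 61 37 53
f 57 53 30
f 61 53 57
f 72 71 74
f 72 74 73
f 74 71 75
f 74 75 73
f 75 71 76
f 75 76 73
f 76 71 77
f 76 77 73
f 77 71 78
f 77 78 73
f 78 71 79
f 78 79 73
f 79 71 80
f 79 80 73
f 80 71 81
f 80 81 73
f 81 71 82
f 81 82 73
f 82 71 83
f 82 83 73
f 83 71 84
f 83 84 73
f 84 71 72
f 84 72 73
f 86 85 89
f 86 89 87
f 87 89 90
f 87 90 88
f 89 85 91
f 89 91 90
f 90 91 92
f 90 92 88
f 91 85 93
f 91 93 92
f 92 93 94
f 92 94 88
f 93 85 95
f 93 95 94
f 94 95 96
f 94 96 88
f 95 85 97
f 95 97 96
f 96 97 98
f 96 98 88
f 97 85 99
f 97 99 98
f 98 99 100
f 98 100 88
f 99 85 101
f 99 101 100
f 100 101 102
f 100 102 88
f 101 85 103
f 101 103 102
f 102 103 104
f 102 104 88
f 103 85 105
f 103 105 104
f 104 105 106
f 104 106 88
f 105 85 86
f 105 86 106
f 106 86 87
f 106 87 88
f 108 107 110
f 108 110 109
f 110 107 111
f 110 111 109
f 111 107 112
f 111 112 109
f 112 107 113
f 112 113 109
f 113 107 114
f 113 114 109
f 114 107 115
f 114 115 109
f 115 107 116
f 115 116 109
f 116 107 117
f 116 117 109
f 117 107 108
f 117 108 109



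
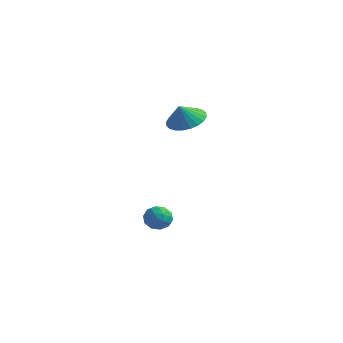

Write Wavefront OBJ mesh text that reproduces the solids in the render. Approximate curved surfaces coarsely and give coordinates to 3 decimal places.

v 2.222 -2.4 -4.091
v 2.897 -2.308 -3.872
v 2.303 -3.532 -3.868
v 2.978 -3.44 -3.649
v 2.437 -3.177 -3.262
v 2.387 -2.477 -3.4
v 2.813 -3.363 -4.34
v 2.763 -2.663 -4.478
v 3.262 -2.903 -4.026
v 3.029 -2.789 -3.359
v 2.171 -3.051 -4.381
v 1.938 -2.937 -3.714
v 2.552 -2.254 -4.001
v 2.648 -3.586 -3.739
v 2.33 -3.431 -3.512
v 2.726 -3.377 -3.383
v 2.253 -2.354 -3.724
v 2.649 -2.3 -3.595
v 2.379 -2.811 -3.236
v 2.551 -3.54 -4.145
v 2.947 -3.486 -4.016
v 2.474 -2.463 -4.357
v 2.87 -2.409 -4.228
v 2.821 -3.029 -4.504
v 3.163 -2.55 -3.963
v 3.211 -3.216 -3.831
v 3.114 -3.17 -4.238
v 3.085 -2.759 -4.319
v 3.027 -2.483 -3.571
v 3.074 -3.149 -3.44
v 2.757 -2.994 -3.212
v 2.727 -2.583 -3.293
v 3.241 -2.833 -3.661
v 2.126 -2.691 -4.3
v 2.173 -3.357 -4.169
v 2.473 -3.257 -4.447
v 2.443 -2.846 -4.528
v 1.989 -2.624 -3.909
v 2.037 -3.29 -3.777
v 2.115 -3.081 -3.421
v 2.086 -2.67 -3.502
v 1.959 -3.007 -4.079
v 3.279 -1.732 2.066
v 4.235 -1.714 2.157
v 3.201 -2.168 2.974
v 4.141 -1.384 2.308
v 3.915 -1.107 2.422
v 3.593 -0.925 2.481
v 3.223 -0.866 2.478
v 2.862 -0.939 2.411
v 2.564 -1.133 2.293
v 2.375 -1.417 2.14
v 2.324 -1.75 1.975
v 2.418 -2.08 1.825
v 2.643 -2.357 1.711
v 2.965 -2.538 1.651
v 3.335 -2.597 1.655
v 3.696 -2.525 1.721
v 3.994 -2.331 1.84
v 4.183 -2.046 1.993
f 1 38 17
f 38 12 41
f 17 41 6
f 38 41 17
f 1 17 13
f 17 6 18
f 13 18 2
f 17 18 13
f 1 13 22
f 13 2 23
f 22 23 8
f 13 23 22
f 1 22 34
f 22 8 37
f 34 37 11
f 22 37 34
f 1 34 38
f 34 11 42
f 38 42 12
f 34 42 38
f 2 18 29
f 18 6 32
f 29 32 10
f 18 32 29
f 6 41 19
f 41 12 40
f 19 40 5
f 41 40 19
f 12 42 39
f 42 11 35
f 39 35 3
f 42 35 39
f 11 37 36
f 37 8 24
f 36 24 7
f 37 24 36
f 8 23 28
f 23 2 25
f 28 25 9
f 23 25 28
f 4 30 16
f 30 10 31
f 16 31 5
f 30 31 16
f 4 16 14
f 16 5 15
f 14 15 3
f 16 15 14
f 4 14 21
f 14 3 20
f 21 20 7
f 14 20 21
f 4 21 26
f 21 7 27
f 26 27 9
f 21 27 26
f 4 26 30
f 26 9 33
f 30 33 10
f 26 33 30
f 5 31 19
f 31 10 32
f 19 32 6
f 31 32 19
f 3 15 39
f 15 5 40
f 39 40 12
f 15 40 39
f 7 20 36
f 20 3 35
f 36 35 11
f 20 35 36
f 9 27 28
f 27 7 24
f 28 24 8
f 27 24 28
f 10 33 29
f 33 9 25
f 29 25 2
f 33 25 29
f 44 43 46
f 44 46 45
f 46 43 47
f 46 47 45
f 47 43 48
f 47 48 45
f 48 43 49
f 48 49 45
f 49 43 50
f 49 50 45
f 50 43 51
f 50 51 45
f 51 43 52
f 51 52 45
f 52 43 53
f 52 53 45
f 53 43 54
f 53 54 45
f 54 43 55
f 54 55 45
f 55 43 56
f 55 56 45
f 56 43 57
f 56 57 45
f 57 43 58
f 57 58 45
f 58 43 59
f 58 59 45
f 59 43 60
f 59 60 45
f 60 43 44
f 60 44 45



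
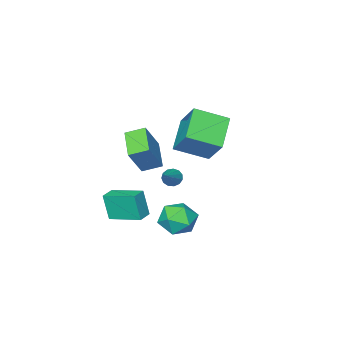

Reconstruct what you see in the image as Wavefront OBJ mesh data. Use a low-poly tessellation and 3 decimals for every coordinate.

v 1.027 -2.609 -4.514
v 1.094 -3.038 -2.901
v 0.309 -0.833 -4.011
v 0.377 -1.262 -2.399
v 1.883 -2.278 -4.461
v 1.951 -2.707 -2.849
v 1.166 -0.502 -3.959
v 1.233 -0.931 -2.346
v 0.302 1.027 -0.342
v 0.713 0.81 -0.672
v 1.558 1.853 0.682
v 0.633 1.093 -0.802
v 0.447 1.355 -0.785
v 0.216 1.512 -0.628
v 0.011 1.516 -0.381
v -0.101 1.364 -0.121
v -0.085 1.105 0.069
v 0.053 0.822 0.128
v 0.27 0.603 0.038
v 0.498 0.519 -0.173
v 0.662 0.596 -0.438
v 1.36 3.634 -2.234
v 1.949 3.02 -2.987
v 0.471 2.12 -1.693
v 1.06 1.506 -2.446
v 1.583 1.948 -1.54
v 2.133 2.884 -1.874
v 0.287 2.256 -2.806
v 0.837 3.192 -3.14
v 1.286 2.168 -3.34
v 2.086 1.978 -2.557
v 0.334 3.162 -2.123
v 1.134 2.972 -1.34
v -4.927 -1.493 0.183
v -4.674 -0.13 1.787
v -3.431 -0.388 -0.992
v -3.178 0.975 0.612
v -3.422 -2.695 0.968
v -3.169 -1.332 2.572
v -1.926 -1.59 -0.207
v -1.673 -0.227 1.397
v 2.737 1.576 1.317
v 1.896 0.246 2.037
v 1.959 2.279 1.709
v 1.118 0.95 2.429
v 3.782 1.81 2.971
v 2.941 0.481 3.691
v 3.004 2.514 3.363
v 2.163 1.184 4.083
f 2 4 1
f 5 2 1
f 1 4 3
f 3 5 1
f 2 8 4
f 6 2 5
f 6 8 2
f 4 8 3
f 7 5 3
f 3 8 7
f 7 6 5
f 8 6 7
f 10 9 12
f 10 12 11
f 12 9 13
f 12 13 11
f 13 9 14
f 13 14 11
f 14 9 15
f 14 15 11
f 15 9 16
f 15 16 11
f 16 9 17
f 16 17 11
f 17 9 18
f 17 18 11
f 18 9 19
f 18 19 11
f 19 9 20
f 19 20 11
f 20 9 21
f 20 21 11
f 21 9 10
f 21 10 11
f 22 33 27
f 22 27 23
f 22 23 29
f 22 29 32
f 22 32 33
f 23 27 31
f 27 33 26
f 33 32 24
f 32 29 28
f 29 23 30
f 25 31 26
f 25 26 24
f 25 24 28
f 25 28 30
f 25 30 31
f 26 31 27
f 24 26 33
f 28 24 32
f 30 28 29
f 31 30 23
f 35 37 34
f 38 35 34
f 34 37 36
f 36 38 34
f 35 41 37
f 39 35 38
f 39 41 35
f 37 41 36
f 40 38 36
f 36 41 40
f 40 39 38
f 41 39 40
f 43 45 42
f 46 43 42
f 42 45 44
f 44 46 42
f 43 49 45
f 47 43 46
f 47 49 43
f 45 49 44
f 48 46 44
f 44 49 48
f 48 47 46
f 49 47 48



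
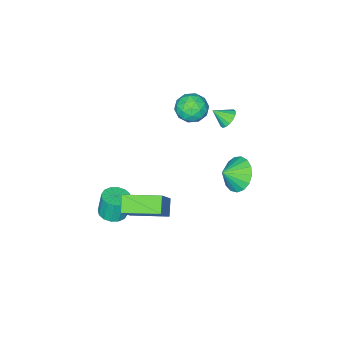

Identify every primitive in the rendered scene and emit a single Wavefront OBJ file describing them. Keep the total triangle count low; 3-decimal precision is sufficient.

v 2.699 -0.733 -4.452
v 3.432 -0.602 -4.364
v 3.254 -0.496 -3.04
v 2.521 -0.627 -3.128
v 3.273 -0.251 -4.413
v 3.094 -0.146 -3.089
v 2.96 -0.03 -4.473
v 2.781 0.076 -3.149
v 2.577 0.003 -4.527
v 2.398 0.109 -3.203
v 2.226 -0.161 -4.561
v 2.048 -0.055 -3.237
v 2.003 -0.478 -4.566
v 1.825 -0.373 -3.242
v 1.966 -0.864 -4.54
v 1.788 -0.758 -3.216
v 2.126 -1.214 -4.491
v 1.947 -1.109 -3.167
v 2.439 -1.436 -4.431
v 2.26 -1.33 -3.107
v 2.822 -1.469 -4.377
v 2.643 -1.363 -3.053
v 3.172 -1.305 -4.343
v 2.994 -1.199 -3.019
v 3.395 -0.987 -4.338
v 3.217 -0.882 -3.014
v 1.73 2.327 -3.138
v 1.114 1.782 -2.517
v 2.741 2.762 -1.752
v 2.125 2.217 -1.132
v 2.855 0.703 -3.448
v 2.239 0.158 -2.828
v 3.866 1.138 -2.063
v 3.25 0.593 -1.442
v -3.973 0.81 -0.288
v -3.46 1.149 -0.368
v -3.467 0.19 0.328
v -3.608 1.28 -0.114
v -3.853 1.285 0.092
v -4.131 1.163 0.197
v -4.366 0.946 0.172
v -4.496 0.693 0.024
v -4.486 0.471 -0.208
v -4.338 0.34 -0.461
v -4.093 0.336 -0.668
v -3.815 0.458 -0.773
v -3.58 0.675 -0.748
v -3.45 0.928 -0.599
v -3.581 -0.367 0.537
v -2.948 0.284 0.713
v -2.492 -1.384 0.387
v -1.859 -0.733 0.563
v -2.427 -1.019 1.235
v -3.1 -0.39 1.327
v -2.34 -0.71 -0.227
v -3.013 -0.081 -0.135
v -2.181 0.073 0.24
v -2.235 -0.118 1.144
v -3.205 -0.982 -0.044
v -3.259 -1.173 0.86
v -3.36 0.048 0.638
v -2.08 -1.148 0.462
v -2.414 -1.316 0.857
v -2.042 -0.933 0.96
v -3.449 -0.349 0.999
v -3.077 0.034 1.103
v -2.772 -0.732 1.41
v -2.363 -1.134 -0.003
v -1.991 -0.751 0.101
v -3.398 -0.167 0.14
v -3.026 0.216 0.243
v -2.668 -0.368 -0.31
v -2.537 0.306 0.464
v -1.897 -0.291 0.376
v -2.18 -0.278 -0.089
v -2.575 0.092 -0.035
v -2.569 0.194 0.995
v -1.929 -0.404 0.907
v -2.263 -0.572 1.302
v -2.658 -0.202 1.356
v -2.118 0.07 0.717
v -3.511 -0.696 0.193
v -2.871 -1.294 0.105
v -2.782 -0.898 -0.256
v -3.177 -0.528 -0.202
v -3.543 -0.809 0.724
v -2.903 -1.406 0.636
v -2.865 -1.192 1.135
v -3.26 -0.822 1.189
v -3.322 -1.17 0.383
v -3.59 1.917 -3.981
v -2.955 2.514 -4.618
v -2.73 1.623 -3.399
v -3.096 2.841 -4.244
v -3.351 2.956 -3.809
v -3.661 2.833 -3.414
v -3.954 2.501 -3.149
v -4.164 2.034 -3.074
v -4.243 1.541 -3.207
v -4.172 1.134 -3.518
v -3.968 0.906 -3.935
v -3.677 0.91 -4.362
v -3.366 1.145 -4.702
v -3.107 1.556 -4.877
v -2.958 2.05 -4.847
f 2 1 5
f 2 5 3
f 3 5 6
f 3 6 4
f 5 1 7
f 5 7 6
f 6 7 8
f 6 8 4
f 7 1 9
f 7 9 8
f 8 9 10
f 8 10 4
f 9 1 11
f 9 11 10
f 10 11 12
f 10 12 4
f 11 1 13
f 11 13 12
f 12 13 14
f 12 14 4
f 13 1 15
f 13 15 14
f 14 15 16
f 14 16 4
f 15 1 17
f 15 17 16
f 16 17 18
f 16 18 4
f 17 1 19
f 17 19 18
f 18 19 20
f 18 20 4
f 19 1 21
f 19 21 20
f 20 21 22
f 20 22 4
f 21 1 23
f 21 23 22
f 22 23 24
f 22 24 4
f 23 1 25
f 23 25 24
f 24 25 26
f 24 26 4
f 25 1 2
f 25 2 26
f 26 2 3
f 26 3 4
f 28 30 27
f 31 28 27
f 27 30 29
f 29 31 27
f 28 34 30
f 32 28 31
f 32 34 28
f 30 34 29
f 33 31 29
f 29 34 33
f 33 32 31
f 34 32 33
f 36 35 38
f 36 38 37
f 38 35 39
f 38 39 37
f 39 35 40
f 39 40 37
f 40 35 41
f 40 41 37
f 41 35 42
f 41 42 37
f 42 35 43
f 42 43 37
f 43 35 44
f 43 44 37
f 44 35 45
f 44 45 37
f 45 35 46
f 45 46 37
f 46 35 47
f 46 47 37
f 47 35 48
f 47 48 37
f 48 35 36
f 48 36 37
f 49 86 65
f 86 60 89
f 65 89 54
f 86 89 65
f 49 65 61
f 65 54 66
f 61 66 50
f 65 66 61
f 49 61 70
f 61 50 71
f 70 71 56
f 61 71 70
f 49 70 82
f 70 56 85
f 82 85 59
f 70 85 82
f 49 82 86
f 82 59 90
f 86 90 60
f 82 90 86
f 50 66 77
f 66 54 80
f 77 80 58
f 66 80 77
f 54 89 67
f 89 60 88
f 67 88 53
f 89 88 67
f 60 90 87
f 90 59 83
f 87 83 51
f 90 83 87
f 59 85 84
f 85 56 72
f 84 72 55
f 85 72 84
f 56 71 76
f 71 50 73
f 76 73 57
f 71 73 76
f 52 78 64
f 78 58 79
f 64 79 53
f 78 79 64
f 52 64 62
f 64 53 63
f 62 63 51
f 64 63 62
f 52 62 69
f 62 51 68
f 69 68 55
f 62 68 69
f 52 69 74
f 69 55 75
f 74 75 57
f 69 75 74
f 52 74 78
f 74 57 81
f 78 81 58
f 74 81 78
f 53 79 67
f 79 58 80
f 67 80 54
f 79 80 67
f 51 63 87
f 63 53 88
f 87 88 60
f 63 88 87
f 55 68 84
f 68 51 83
f 84 83 59
f 68 83 84
f 57 75 76
f 75 55 72
f 76 72 56
f 75 72 76
f 58 81 77
f 81 57 73
f 77 73 50
f 81 73 77
f 92 91 94
f 92 94 93
f 94 91 95
f 94 95 93
f 95 91 96
f 95 96 93
f 96 91 97
f 96 97 93
f 97 91 98
f 97 98 93
f 98 91 99
f 98 99 93
f 99 91 100
f 99 100 93
f 100 91 101
f 100 101 93
f 101 91 102
f 101 102 93
f 102 91 103
f 102 103 93
f 103 91 104
f 103 104 93
f 104 91 105
f 104 105 93
f 105 91 92
f 105 92 93



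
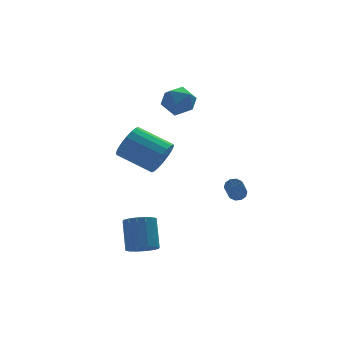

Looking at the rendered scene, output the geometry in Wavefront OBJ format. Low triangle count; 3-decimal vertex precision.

v 4.271 0.103 -3.106
v 4.741 -0.13 -3.032
v 3.9 -1.416 -1.721
v 3.429 -1.183 -1.794
v 4.713 0.112 -2.813
v 3.871 -1.174 -1.502
v 4.516 0.35 -2.706
v 3.674 -0.935 -1.395
v 4.225 0.494 -2.751
v 3.383 -0.791 -1.44
v 3.952 0.489 -2.932
v 3.11 -0.797 -1.621
v 3.8 0.336 -3.179
v 2.959 -0.95 -1.868
v 3.829 0.094 -3.398
v 2.987 -1.192 -2.087
v 4.026 -0.145 -3.505
v 3.184 -1.43 -2.194
v 4.317 -0.289 -3.46
v 3.475 -1.574 -2.149
v 4.59 -0.283 -3.279
v 3.748 -1.569 -1.968
v -2.968 -3.933 -3.328
v -2.569 -3.406 -3.862
v -2.213 -2.26 -2.467
v -2.612 -2.787 -1.932
v -2.989 -3.273 -3.864
v -2.633 -2.128 -2.468
v -3.403 -3.318 -3.721
v -3.047 -2.172 -2.326
v -3.701 -3.527 -3.474
v -3.344 -2.381 -2.079
v -3.802 -3.845 -3.187
v -3.445 -2.699 -1.792
v -3.68 -4.186 -2.938
v -3.323 -3.041 -1.543
v -3.367 -4.46 -2.793
v -3.011 -3.314 -1.398
v -2.947 -4.592 -2.792
v -2.591 -3.447 -1.396
v -2.533 -4.548 -2.934
v -2.177 -3.402 -1.539
v -2.236 -4.339 -3.181
v -1.879 -3.193 -1.786
v -2.135 -4.021 -3.468
v -1.778 -2.875 -2.073
v -2.257 -3.679 -3.717
v -1.9 -2.534 -2.322
v 0.072 0.314 0.325
v 0.736 0.426 1.143
v -0.567 1.939 1.993
v -1.232 1.826 1.175
v 0.899 0.741 0.832
v -0.405 2.254 1.682
v 0.897 0.972 0.42
v -0.406 2.484 1.27
v 0.733 1.072 -0.01
v -0.571 2.584 0.84
v 0.437 1.021 -0.374
v -0.866 2.534 0.475
v 0.069 0.831 -0.6
v -1.234 2.344 0.25
v -0.298 0.538 -0.642
v -1.602 2.051 0.207
v -0.593 0.201 -0.493
v -1.896 1.714 0.357
v -0.755 -0.114 -0.182
v -2.059 1.399 0.668
v -0.754 -0.344 0.23
v -2.057 1.168 1.08
v -0.589 -0.444 0.66
v -1.893 1.068 1.51
v -0.294 -0.394 1.025
v -1.597 1.119 1.874
v 0.074 -0.204 1.25
v -1.229 1.309 2.1
v 0.442 0.089 1.293
v -0.862 1.602 2.142
v 1.155 2.913 2.889
v 1.795 3.436 2.239
v 2.505 2.224 3.661
v 3.145 2.747 3.011
v 2.588 3.269 3.734
v 1.754 3.695 3.257
v 2.546 1.965 2.643
v 1.712 2.391 2.166
v 2.654 2.85 2.087
v 2.68 3.657 2.761
v 1.62 2.003 3.139
v 1.646 2.81 3.813
f 2 1 5
f 2 5 3
f 3 5 6
f 3 6 4
f 5 1 7
f 5 7 6
f 6 7 8
f 6 8 4
f 7 1 9
f 7 9 8
f 8 9 10
f 8 10 4
f 9 1 11
f 9 11 10
f 10 11 12
f 10 12 4
f 11 1 13
f 11 13 12
f 12 13 14
f 12 14 4
f 13 1 15
f 13 15 14
f 14 15 16
f 14 16 4
f 15 1 17
f 15 17 16
f 16 17 18
f 16 18 4
f 17 1 19
f 17 19 18
f 18 19 20
f 18 20 4
f 19 1 21
f 19 21 20
f 20 21 22
f 20 22 4
f 21 1 2
f 21 2 22
f 22 2 3
f 22 3 4
f 24 23 27
f 24 27 25
f 25 27 28
f 25 28 26
f 27 23 29
f 27 29 28
f 28 29 30
f 28 30 26
f 29 23 31
f 29 31 30
f 30 31 32
f 30 32 26
f 31 23 33
f 31 33 32
f 32 33 34
f 32 34 26
f 33 23 35
f 33 35 34
f 34 35 36
f 34 36 26
f 35 23 37
f 35 37 36
f 36 37 38
f 36 38 26
f 37 23 39
f 37 39 38
f 38 39 40
f 38 40 26
f 39 23 41
f 39 41 40
f 40 41 42
f 40 42 26
f 41 23 43
f 41 43 42
f 42 43 44
f 42 44 26
f 43 23 45
f 43 45 44
f 44 45 46
f 44 46 26
f 45 23 47
f 45 47 46
f 46 47 48
f 46 48 26
f 47 23 24
f 47 24 48
f 48 24 25
f 48 25 26
f 50 49 53
f 50 53 51
f 51 53 54
f 51 54 52
f 53 49 55
f 53 55 54
f 54 55 56
f 54 56 52
f 55 49 57
f 55 57 56
f 56 57 58
f 56 58 52
f 57 49 59
f 57 59 58
f 58 59 60
f 58 60 52
f 59 49 61
f 59 61 60
f 60 61 62
f 60 62 52
f 61 49 63
f 61 63 62
f 62 63 64
f 62 64 52
f 63 49 65
f 63 65 64
f 64 65 66
f 64 66 52
f 65 49 67
f 65 67 66
f 66 67 68
f 66 68 52
f 67 49 69
f 67 69 68
f 68 69 70
f 68 70 52
f 69 49 71
f 69 71 70
f 70 71 72
f 70 72 52
f 71 49 73
f 71 73 72
f 72 73 74
f 72 74 52
f 73 49 75
f 73 75 74
f 74 75 76
f 74 76 52
f 75 49 77
f 75 77 76
f 76 77 78
f 76 78 52
f 77 49 50
f 77 50 78
f 78 50 51
f 78 51 52
f 79 90 84
f 79 84 80
f 79 80 86
f 79 86 89
f 79 89 90
f 80 84 88
f 84 90 83
f 90 89 81
f 89 86 85
f 86 80 87
f 82 88 83
f 82 83 81
f 82 81 85
f 82 85 87
f 82 87 88
f 83 88 84
f 81 83 90
f 85 81 89
f 87 85 86
f 88 87 80



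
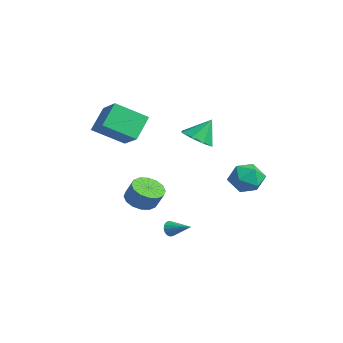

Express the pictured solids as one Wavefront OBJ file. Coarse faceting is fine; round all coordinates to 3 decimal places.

v -2.064 1.12 2.146
v -0.999 1.02 2.144
v -1.976 2.02 3.514
v -1.252 1.677 1.727
v -1.981 2.009 1.556
v -2.759 1.82 1.73
v -3.129 1.22 2.148
v -2.875 0.563 2.565
v -2.146 0.231 2.736
v -1.369 0.42 2.562
v 0.97 -2.012 -3.06
v 1.234 -2.149 -3.511
v 2.17 -1.348 -2.56
v 1.13 -1.919 -3.568
v 0.99 -1.71 -3.508
v 0.845 -1.571 -3.346
v 0.729 -1.532 -3.118
v 0.668 -1.603 -2.878
v 0.676 -1.768 -2.679
v 0.751 -1.989 -2.567
v 0.877 -2.215 -2.569
v 1.024 -2.394 -2.683
v 1.158 -2.486 -2.883
v 1.25 -2.469 -3.125
v 1.277 -2.348 -3.351
v 1.723 2.72 0.336
v 2.774 2.896 0.697
v 1.966 0.924 0.503
v 3.017 1.1 0.864
v 2.145 1.394 1.51
v 1.994 2.504 1.407
v 2.746 1.316 -0.207
v 2.595 2.426 -0.31
v 3.406 2.028 0.361
v 3.035 2.077 1.422
v 1.705 1.743 -0.222
v 1.334 1.792 0.839
v -3.21 -2.041 3.592
v -3.849 -3.779 4.703
v -1.561 -2.07 4.494
v -2.2 -3.809 5.606
v -2.54 -3.091 2.334
v -3.179 -4.83 3.446
v -0.891 -3.121 3.237
v -1.53 -4.859 4.348
v 1.704 -4.108 -0.136
v 2.289 -4.852 -0.293
v 2.842 -4.636 0.738
v 2.256 -3.892 0.896
v 2.519 -4.462 -0.498
v 3.072 -4.246 0.533
v 2.53 -3.977 -0.606
v 3.083 -3.761 0.425
v 2.32 -3.528 -0.588
v 2.873 -3.311 0.443
v 1.944 -3.233 -0.449
v 2.497 -3.017 0.583
v 1.504 -3.173 -0.225
v 2.057 -2.957 0.806
v 1.118 -3.364 0.022
v 1.671 -3.148 1.053
v 0.888 -3.754 0.227
v 1.441 -3.538 1.258
v 0.877 -4.239 0.335
v 1.43 -4.023 1.366
v 1.087 -4.689 0.317
v 1.64 -4.472 1.348
v 1.463 -4.983 0.177
v 2.016 -4.767 1.209
v 1.903 -5.043 -0.046
v 2.456 -4.827 0.985
f 2 1 4
f 2 4 3
f 4 1 5
f 4 5 3
f 5 1 6
f 5 6 3
f 6 1 7
f 6 7 3
f 7 1 8
f 7 8 3
f 8 1 9
f 8 9 3
f 9 1 10
f 9 10 3
f 10 1 2
f 10 2 3
f 12 11 14
f 12 14 13
f 14 11 15
f 14 15 13
f 15 11 16
f 15 16 13
f 16 11 17
f 16 17 13
f 17 11 18
f 17 18 13
f 18 11 19
f 18 19 13
f 19 11 20
f 19 20 13
f 20 11 21
f 20 21 13
f 21 11 22
f 21 22 13
f 22 11 23
f 22 23 13
f 23 11 24
f 23 24 13
f 24 11 25
f 24 25 13
f 25 11 12
f 25 12 13
f 26 37 31
f 26 31 27
f 26 27 33
f 26 33 36
f 26 36 37
f 27 31 35
f 31 37 30
f 37 36 28
f 36 33 32
f 33 27 34
f 29 35 30
f 29 30 28
f 29 28 32
f 29 32 34
f 29 34 35
f 30 35 31
f 28 30 37
f 32 28 36
f 34 32 33
f 35 34 27
f 39 41 38
f 42 39 38
f 38 41 40
f 40 42 38
f 39 45 41
f 43 39 42
f 43 45 39
f 41 45 40
f 44 42 40
f 40 45 44
f 44 43 42
f 45 43 44
f 47 46 50
f 47 50 48
f 48 50 51
f 48 51 49
f 50 46 52
f 50 52 51
f 51 52 53
f 51 53 49
f 52 46 54
f 52 54 53
f 53 54 55
f 53 55 49
f 54 46 56
f 54 56 55
f 55 56 57
f 55 57 49
f 56 46 58
f 56 58 57
f 57 58 59
f 57 59 49
f 58 46 60
f 58 60 59
f 59 60 61
f 59 61 49
f 60 46 62
f 60 62 61
f 61 62 63
f 61 63 49
f 62 46 64
f 62 64 63
f 63 64 65
f 63 65 49
f 64 46 66
f 64 66 65
f 65 66 67
f 65 67 49
f 66 46 68
f 66 68 67
f 67 68 69
f 67 69 49
f 68 46 70
f 68 70 69
f 69 70 71
f 69 71 49
f 70 46 47
f 70 47 71
f 71 47 48
f 71 48 49



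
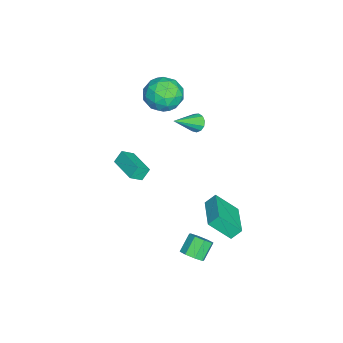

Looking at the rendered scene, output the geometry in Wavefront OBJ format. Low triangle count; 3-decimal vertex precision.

v 1.394 1.988 -1.234
v 1.167 2.517 -0.664
v 1.266 3.192 -2.4
v 1.039 3.72 -1.83
v 3.441 2.52 -0.91
v 3.214 3.048 -0.34
v 3.313 3.723 -2.076
v 3.086 4.252 -1.506
v -3.425 0.645 0.887
v -3.072 1.129 1.002
v -2.315 -0.405 1.893
v -3.308 1.119 1.252
v -3.581 0.959 1.386
v -3.805 0.699 1.361
v -3.908 0.422 1.186
v -3.857 0.216 0.915
v -3.67 0.146 0.636
v -3.405 0.235 0.436
v -3.146 0.454 0.379
v -2.976 0.733 0.483
v -2.949 0.985 0.716
v 3.802 1.755 -3.512
v 4.204 1.485 -2.993
v 3.4 1.835 -2.188
v 2.998 2.105 -2.708
v 4.323 2.004 -3.1
v 3.52 2.355 -2.295
v 4.137 2.377 -3.449
v 3.334 2.728 -2.644
v 3.755 2.386 -3.834
v 2.951 2.736 -3.03
v 3.4 2.025 -4.032
v 2.596 2.375 -3.227
v 3.28 1.505 -3.925
v 2.477 1.856 -3.12
v 3.466 1.132 -3.576
v 2.663 1.483 -2.771
v 3.849 1.124 -3.19
v 3.045 1.474 -2.386
v -3.811 -0.442 2.245
v -3.282 -0.102 3.266
v -3.678 -2.298 2.794
v -3.149 -1.958 3.815
v -4.307 -1.709 3.628
v -4.389 -0.562 3.288
v -2.571 -1.838 2.772
v -2.653 -0.691 2.432
v -2.516 -0.965 3.591
v -3.589 -0.885 4.12
v -3.371 -1.515 1.94
v -4.444 -1.435 2.469
v -3.558 -0.11 2.707
v -3.402 -2.29 3.353
v -4.082 -2.144 3.243
v -3.772 -1.944 3.843
v -4.209 -0.38 2.72
v -3.898 -0.18 3.32
v -4.5 -1.124 3.533
v -3.062 -2.22 2.74
v -2.751 -2.02 3.34
v -3.188 -0.456 2.217
v -2.878 -0.256 2.817
v -2.46 -1.276 2.527
v -2.797 -0.416 3.499
v -2.719 -1.507 3.822
v -2.379 -1.437 3.208
v -2.427 -0.763 3.009
v -3.428 -0.37 3.809
v -3.35 -1.46 4.132
v -4.03 -1.314 4.022
v -4.078 -0.64 3.822
v -2.978 -0.877 4.001
v -3.61 -0.94 1.928
v -3.532 -2.03 2.251
v -2.882 -1.76 2.238
v -2.93 -1.086 2.038
v -4.241 -0.893 2.238
v -4.163 -1.984 2.561
v -4.533 -1.637 3.051
v -4.581 -0.963 2.852
v -3.982 -1.523 2.059
v -3.623 -3.363 -3.786
v -3.154 -3.943 -3.231
v -3.985 -2.997 -3.097
v -3.516 -3.577 -2.542
v -2.244 -2.163 -3.698
v -1.775 -2.743 -3.143
v -2.606 -1.797 -3.009
v -2.137 -2.377 -2.454
f 2 4 1
f 5 2 1
f 1 4 3
f 3 5 1
f 2 8 4
f 6 2 5
f 6 8 2
f 4 8 3
f 7 5 3
f 3 8 7
f 7 6 5
f 8 6 7
f 10 9 12
f 10 12 11
f 12 9 13
f 12 13 11
f 13 9 14
f 13 14 11
f 14 9 15
f 14 15 11
f 15 9 16
f 15 16 11
f 16 9 17
f 16 17 11
f 17 9 18
f 17 18 11
f 18 9 19
f 18 19 11
f 19 9 20
f 19 20 11
f 20 9 21
f 20 21 11
f 21 9 10
f 21 10 11
f 23 22 26
f 23 26 24
f 24 26 27
f 24 27 25
f 26 22 28
f 26 28 27
f 27 28 29
f 27 29 25
f 28 22 30
f 28 30 29
f 29 30 31
f 29 31 25
f 30 22 32
f 30 32 31
f 31 32 33
f 31 33 25
f 32 22 34
f 32 34 33
f 33 34 35
f 33 35 25
f 34 22 36
f 34 36 35
f 35 36 37
f 35 37 25
f 36 22 38
f 36 38 37
f 37 38 39
f 37 39 25
f 38 22 23
f 38 23 39
f 39 23 24
f 39 24 25
f 40 77 56
f 77 51 80
f 56 80 45
f 77 80 56
f 40 56 52
f 56 45 57
f 52 57 41
f 56 57 52
f 40 52 61
f 52 41 62
f 61 62 47
f 52 62 61
f 40 61 73
f 61 47 76
f 73 76 50
f 61 76 73
f 40 73 77
f 73 50 81
f 77 81 51
f 73 81 77
f 41 57 68
f 57 45 71
f 68 71 49
f 57 71 68
f 45 80 58
f 80 51 79
f 58 79 44
f 80 79 58
f 51 81 78
f 81 50 74
f 78 74 42
f 81 74 78
f 50 76 75
f 76 47 63
f 75 63 46
f 76 63 75
f 47 62 67
f 62 41 64
f 67 64 48
f 62 64 67
f 43 69 55
f 69 49 70
f 55 70 44
f 69 70 55
f 43 55 53
f 55 44 54
f 53 54 42
f 55 54 53
f 43 53 60
f 53 42 59
f 60 59 46
f 53 59 60
f 43 60 65
f 60 46 66
f 65 66 48
f 60 66 65
f 43 65 69
f 65 48 72
f 69 72 49
f 65 72 69
f 44 70 58
f 70 49 71
f 58 71 45
f 70 71 58
f 42 54 78
f 54 44 79
f 78 79 51
f 54 79 78
f 46 59 75
f 59 42 74
f 75 74 50
f 59 74 75
f 48 66 67
f 66 46 63
f 67 63 47
f 66 63 67
f 49 72 68
f 72 48 64
f 68 64 41
f 72 64 68
f 83 85 82
f 86 83 82
f 82 85 84
f 84 86 82
f 83 89 85
f 87 83 86
f 87 89 83
f 85 89 84
f 88 86 84
f 84 89 88
f 88 87 86
f 89 87 88



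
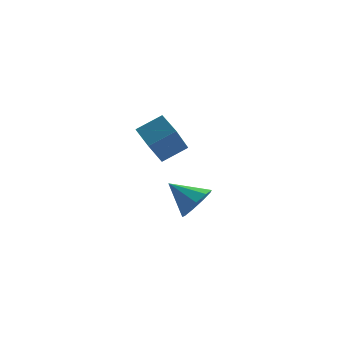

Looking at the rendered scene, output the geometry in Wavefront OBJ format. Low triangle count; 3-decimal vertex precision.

v 4.156 -1.72 -1.635
v 4.948 -1.392 -1.397
v 3.464 -0.62 -0.845
v 4.764 -1.135 -1.917
v 4.295 -1.152 -2.305
v 3.761 -1.434 -2.379
v 3.411 -1.85 -2.105
v 3.41 -2.206 -1.61
v 3.758 -2.334 -1.127
v 4.292 -2.175 -0.882
v 4.762 -1.803 -0.988
v 2.413 -3.153 3.685
v 2.324 -2.222 4.116
v 1.356 -2.992 3.119
v 1.266 -2.061 3.551
v 3.394 -2.319 2.089
v 3.304 -1.388 2.521
v 2.336 -2.158 1.524
v 2.247 -1.227 1.955
f 2 1 4
f 2 4 3
f 4 1 5
f 4 5 3
f 5 1 6
f 5 6 3
f 6 1 7
f 6 7 3
f 7 1 8
f 7 8 3
f 8 1 9
f 8 9 3
f 9 1 10
f 9 10 3
f 10 1 11
f 10 11 3
f 11 1 2
f 11 2 3
f 13 15 12
f 16 13 12
f 12 15 14
f 14 16 12
f 13 19 15
f 17 13 16
f 17 19 13
f 15 19 14
f 18 16 14
f 14 19 18
f 18 17 16
f 19 17 18



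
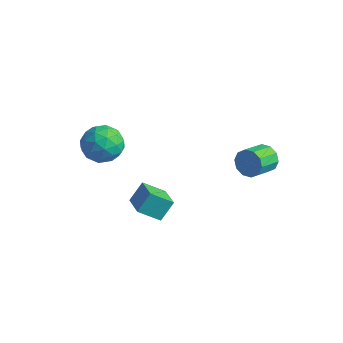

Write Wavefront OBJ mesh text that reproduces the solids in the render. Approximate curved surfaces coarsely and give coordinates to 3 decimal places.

v 3.058 1.362 -0.549
v 3.473 1.131 -1.218
v 3.517 -0.174 -0.739
v 3.102 0.058 -0.071
v 3.809 1.271 -0.866
v 3.853 -0.033 -0.387
v 3.859 1.446 -0.393
v 3.902 0.142 0.086
v 3.602 1.59 0.02
v 3.646 0.285 0.499
v 3.138 1.646 0.216
v 3.182 0.341 0.695
v 2.643 1.594 0.119
v 2.687 0.289 0.598
v 2.307 1.453 -0.233
v 2.351 0.149 0.246
v 2.258 1.278 -0.706
v 2.301 -0.026 -0.227
v 2.514 1.135 -1.119
v 2.558 -0.17 -0.64
v 2.978 1.079 -1.315
v 3.022 -0.226 -0.836
v -4.318 -3.182 -0.118
v -3.537 -2.786 -0.905
v -2.963 -4.254 0.685
v -2.182 -3.858 -0.102
v -2.608 -3.132 0.722
v -3.446 -2.469 0.225
v -3.054 -4.571 -0.445
v -3.892 -3.908 -0.942
v -2.756 -3.644 -1.108
v -2.48 -2.755 -0.386
v -4.02 -4.285 0.166
v -3.744 -3.396 0.888
v -4.046 -2.89 -0.582
v -2.454 -4.15 0.362
v -2.704 -3.724 0.847
v -2.245 -3.49 0.384
v -3.993 -2.704 0.082
v -3.534 -2.471 -0.38
v -2.988 -2.674 0.576
v -2.966 -4.569 0.16
v -2.507 -4.336 -0.302
v -4.255 -3.55 -0.604
v -3.796 -3.316 -1.067
v -3.512 -4.366 -0.796
v -3.128 -3.161 -1.164
v -2.332 -3.791 -0.691
v -2.845 -4.21 -0.893
v -3.337 -3.821 -1.185
v -2.966 -2.638 -0.74
v -2.17 -3.269 -0.267
v -2.421 -2.842 0.217
v -2.913 -2.453 -0.075
v -2.507 -3.143 -0.859
v -4.33 -3.771 0.047
v -3.534 -4.402 0.52
v -3.587 -4.587 -0.145
v -4.079 -4.198 -0.437
v -4.168 -3.249 0.471
v -3.372 -3.879 0.944
v -3.163 -3.219 0.965
v -3.655 -2.83 0.673
v -3.993 -3.897 0.639
v -0.335 -3.031 -3.779
v -1.1 -3.864 -2.988
v -0.207 -2.245 -2.828
v -0.972 -3.078 -2.037
v 0.912 -3.762 -3.343
v 0.147 -4.595 -2.552
v 1.04 -2.976 -2.392
v 0.275 -3.809 -1.601
f 2 1 5
f 2 5 3
f 3 5 6
f 3 6 4
f 5 1 7
f 5 7 6
f 6 7 8
f 6 8 4
f 7 1 9
f 7 9 8
f 8 9 10
f 8 10 4
f 9 1 11
f 9 11 10
f 10 11 12
f 10 12 4
f 11 1 13
f 11 13 12
f 12 13 14
f 12 14 4
f 13 1 15
f 13 15 14
f 14 15 16
f 14 16 4
f 15 1 17
f 15 17 16
f 16 17 18
f 16 18 4
f 17 1 19
f 17 19 18
f 18 19 20
f 18 20 4
f 19 1 21
f 19 21 20
f 20 21 22
f 20 22 4
f 21 1 2
f 21 2 22
f 22 2 3
f 22 3 4
f 23 60 39
f 60 34 63
f 39 63 28
f 60 63 39
f 23 39 35
f 39 28 40
f 35 40 24
f 39 40 35
f 23 35 44
f 35 24 45
f 44 45 30
f 35 45 44
f 23 44 56
f 44 30 59
f 56 59 33
f 44 59 56
f 23 56 60
f 56 33 64
f 60 64 34
f 56 64 60
f 24 40 51
f 40 28 54
f 51 54 32
f 40 54 51
f 28 63 41
f 63 34 62
f 41 62 27
f 63 62 41
f 34 64 61
f 64 33 57
f 61 57 25
f 64 57 61
f 33 59 58
f 59 30 46
f 58 46 29
f 59 46 58
f 30 45 50
f 45 24 47
f 50 47 31
f 45 47 50
f 26 52 38
f 52 32 53
f 38 53 27
f 52 53 38
f 26 38 36
f 38 27 37
f 36 37 25
f 38 37 36
f 26 36 43
f 36 25 42
f 43 42 29
f 36 42 43
f 26 43 48
f 43 29 49
f 48 49 31
f 43 49 48
f 26 48 52
f 48 31 55
f 52 55 32
f 48 55 52
f 27 53 41
f 53 32 54
f 41 54 28
f 53 54 41
f 25 37 61
f 37 27 62
f 61 62 34
f 37 62 61
f 29 42 58
f 42 25 57
f 58 57 33
f 42 57 58
f 31 49 50
f 49 29 46
f 50 46 30
f 49 46 50
f 32 55 51
f 55 31 47
f 51 47 24
f 55 47 51
f 66 68 65
f 69 66 65
f 65 68 67
f 67 69 65
f 66 72 68
f 70 66 69
f 70 72 66
f 68 72 67
f 71 69 67
f 67 72 71
f 71 70 69
f 72 70 71

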